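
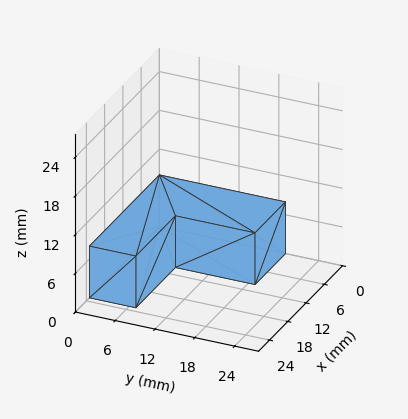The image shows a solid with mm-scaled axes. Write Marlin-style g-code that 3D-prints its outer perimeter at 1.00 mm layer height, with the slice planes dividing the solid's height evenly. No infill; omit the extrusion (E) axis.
Reading the render: the shape is an L-shaped prism: outer 23 × 19 mm, arm thicknesses ≈ 7 mm (horizontal) and 10 mm (vertical), extruded 8 mm in z (dimensions read to the nearest mm from the axis ticks). For the g-code, the solid's height is divided into equal slices at the stated Δz and each level perimeter traced with G1 moves after a G0 lift.

; perimeter-only toolpath
G21 ; units = mm
G90 ; absolute positioning
G28 ; home
; layer 1
G0 Z1.00
G0 X0.00 Y0.00
G1 X23.00 Y0.00
G1 X23.00 Y7.00
G1 X10.00 Y7.00
G1 X10.00 Y19.00
G1 X0.00 Y19.00
G1 X0.00 Y0.00
; layer 2
G0 Z2.00
G0 X0.00 Y0.00
G1 X23.00 Y0.00
G1 X23.00 Y7.00
G1 X10.00 Y7.00
G1 X10.00 Y19.00
G1 X0.00 Y19.00
G1 X0.00 Y0.00
; layer 3
G0 Z3.00
G0 X0.00 Y0.00
G1 X23.00 Y0.00
G1 X23.00 Y7.00
G1 X10.00 Y7.00
G1 X10.00 Y19.00
G1 X0.00 Y19.00
G1 X0.00 Y0.00
; layer 4
G0 Z4.00
G0 X0.00 Y0.00
G1 X23.00 Y0.00
G1 X23.00 Y7.00
G1 X10.00 Y7.00
G1 X10.00 Y19.00
G1 X0.00 Y19.00
G1 X0.00 Y0.00
; layer 5
G0 Z5.00
G0 X0.00 Y0.00
G1 X23.00 Y0.00
G1 X23.00 Y7.00
G1 X10.00 Y7.00
G1 X10.00 Y19.00
G1 X0.00 Y19.00
G1 X0.00 Y0.00
; layer 6
G0 Z6.00
G0 X0.00 Y0.00
G1 X23.00 Y0.00
G1 X23.00 Y7.00
G1 X10.00 Y7.00
G1 X10.00 Y19.00
G1 X0.00 Y19.00
G1 X0.00 Y0.00
; layer 7
G0 Z7.00
G0 X0.00 Y0.00
G1 X23.00 Y0.00
G1 X23.00 Y7.00
G1 X10.00 Y7.00
G1 X10.00 Y19.00
G1 X0.00 Y19.00
G1 X0.00 Y0.00
; layer 8
G0 Z8.00
G0 X0.00 Y0.00
G1 X23.00 Y0.00
G1 X23.00 Y7.00
G1 X10.00 Y7.00
G1 X10.00 Y19.00
G1 X0.00 Y19.00
G1 X0.00 Y0.00
M2 ; end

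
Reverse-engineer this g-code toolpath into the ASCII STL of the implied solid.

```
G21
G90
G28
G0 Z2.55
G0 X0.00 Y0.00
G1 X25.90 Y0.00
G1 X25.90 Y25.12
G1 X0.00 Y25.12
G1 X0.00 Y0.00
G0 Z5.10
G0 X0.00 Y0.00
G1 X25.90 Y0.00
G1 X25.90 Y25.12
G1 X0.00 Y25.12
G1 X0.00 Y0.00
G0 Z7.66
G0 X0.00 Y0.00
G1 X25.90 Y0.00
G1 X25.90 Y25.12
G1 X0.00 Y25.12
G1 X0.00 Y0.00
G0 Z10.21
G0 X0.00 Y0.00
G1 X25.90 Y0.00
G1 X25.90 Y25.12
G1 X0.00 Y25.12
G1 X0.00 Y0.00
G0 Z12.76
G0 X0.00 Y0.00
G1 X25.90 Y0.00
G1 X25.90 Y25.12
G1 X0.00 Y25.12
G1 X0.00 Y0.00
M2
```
solid part
  facet normal 0.0000 0.0000 -1.0000
    outer loop
      vertex 25.90 25.12 0.00
      vertex 25.90 0.00 0.00
      vertex 0.00 0.00 0.00
    endloop
  endfacet
  facet normal 0.0000 0.0000 -1.0000
    outer loop
      vertex 0.00 25.12 0.00
      vertex 25.90 25.12 0.00
      vertex 0.00 0.00 0.00
    endloop
  endfacet
  facet normal 0.0000 0.0000 1.0000
    outer loop
      vertex 0.00 0.00 12.76
      vertex 25.90 0.00 12.76
      vertex 25.90 25.12 12.76
    endloop
  endfacet
  facet normal 0.0000 0.0000 1.0000
    outer loop
      vertex 0.00 0.00 12.76
      vertex 25.90 25.12 12.76
      vertex 0.00 25.12 12.76
    endloop
  endfacet
  facet normal 0.0000 -1.0000 0.0000
    outer loop
      vertex 0.00 0.00 0.00
      vertex 25.90 0.00 0.00
      vertex 25.90 0.00 12.76
    endloop
  endfacet
  facet normal 0.0000 -1.0000 0.0000
    outer loop
      vertex 0.00 0.00 0.00
      vertex 25.90 0.00 12.76
      vertex 0.00 0.00 12.76
    endloop
  endfacet
  facet normal 0.0000 1.0000 0.0000
    outer loop
      vertex 25.90 25.12 12.76
      vertex 25.90 25.12 0.00
      vertex 0.00 25.12 0.00
    endloop
  endfacet
  facet normal 0.0000 1.0000 0.0000
    outer loop
      vertex 0.00 25.12 12.76
      vertex 25.90 25.12 12.76
      vertex 0.00 25.12 0.00
    endloop
  endfacet
  facet normal -1.0000 0.0000 0.0000
    outer loop
      vertex 0.00 25.12 12.76
      vertex 0.00 25.12 0.00
      vertex 0.00 0.00 0.00
    endloop
  endfacet
  facet normal -1.0000 0.0000 0.0000
    outer loop
      vertex 0.00 0.00 12.76
      vertex 0.00 25.12 12.76
      vertex 0.00 0.00 0.00
    endloop
  endfacet
  facet normal 1.0000 0.0000 0.0000
    outer loop
      vertex 25.90 0.00 0.00
      vertex 25.90 25.12 0.00
      vertex 25.90 25.12 12.76
    endloop
  endfacet
  facet normal 1.0000 0.0000 0.0000
    outer loop
      vertex 25.90 0.00 0.00
      vertex 25.90 25.12 12.76
      vertex 25.90 0.00 12.76
    endloop
  endfacet
endsolid part

The G0 Z moves step by Δz≈2.55 mm. Every layer's G1 loop is the same polygon, so the solid is a straight extrusion of it from z=0 to z≈12.8. Closing with flat bottom and top caps and triangulating gives 12 facets — a rectangular box, roughly 25.9 × 25.1 mm footprint and 12.8 mm tall.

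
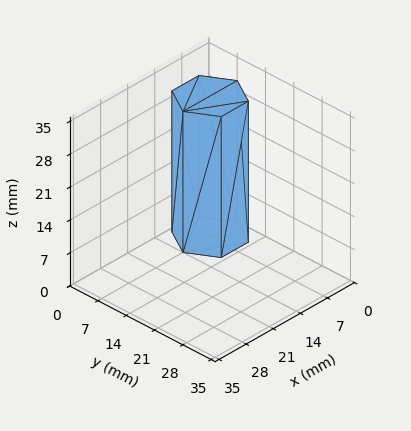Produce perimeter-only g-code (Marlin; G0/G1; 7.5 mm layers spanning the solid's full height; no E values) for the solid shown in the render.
Reading the render: the shape is a regular 6-sided prism (a cylinder approximated with 6 flat sides), circumscribed radius ≈ 7 mm, height ≈ 30 mm (dimensions read to the nearest mm from the axis ticks). For the g-code, the solid's height is divided into equal slices at the stated Δz and each level perimeter traced with G1 moves after a G0 lift.

; perimeter-only toolpath
G21 ; units = mm
G90 ; absolute positioning
G28 ; home
; layer 1
G0 Z7.5
G0 X14.0 Y7.0
G1 X10.5 Y13.1
G1 X3.5 Y13.1
G1 X0.0 Y7.0
G1 X3.5 Y0.9
G1 X10.5 Y0.9
G1 X14.0 Y7.0
; layer 2
G0 Z15.0
G0 X14.0 Y7.0
G1 X10.5 Y13.1
G1 X3.5 Y13.1
G1 X0.0 Y7.0
G1 X3.5 Y0.9
G1 X10.5 Y0.9
G1 X14.0 Y7.0
; layer 3
G0 Z22.5
G0 X14.0 Y7.0
G1 X10.5 Y13.1
G1 X3.5 Y13.1
G1 X0.0 Y7.0
G1 X3.5 Y0.9
G1 X10.5 Y0.9
G1 X14.0 Y7.0
; layer 4
G0 Z30.0
G0 X14.0 Y7.0
G1 X10.5 Y13.1
G1 X3.5 Y13.1
G1 X0.0 Y7.0
G1 X3.5 Y0.9
G1 X10.5 Y0.9
G1 X14.0 Y7.0
M2 ; end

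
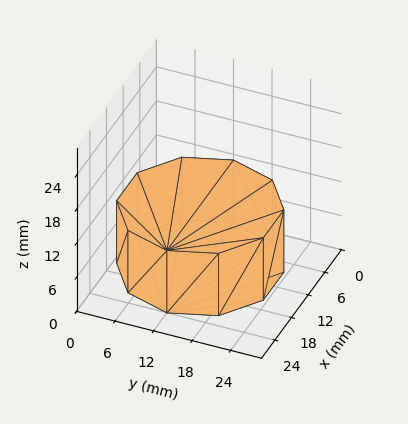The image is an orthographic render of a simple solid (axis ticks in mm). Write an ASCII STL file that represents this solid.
Reading the render: the shape is a regular 10-sided prism (a cylinder approximated with 10 flat sides), circumscribed radius ≈ 12 mm, height ≈ 11 mm (dimensions read to the nearest mm from the axis ticks). For the STL, each face is triangulated and given an outward normal.

solid part
  facet normal 0.0000 0.0000 -1.0000
    outer loop
      vertex 15.708 23.413 0.000
      vertex 21.708 19.053 0.000
      vertex 24.000 12.000 0.000
    endloop
  endfacet
  facet normal 0.0000 0.0000 -1.0000
    outer loop
      vertex 8.292 23.413 0.000
      vertex 15.708 23.413 0.000
      vertex 24.000 12.000 0.000
    endloop
  endfacet
  facet normal 0.0000 0.0000 -1.0000
    outer loop
      vertex 2.292 19.053 0.000
      vertex 8.292 23.413 0.000
      vertex 24.000 12.000 0.000
    endloop
  endfacet
  facet normal 0.0000 0.0000 -1.0000
    outer loop
      vertex 0.000 12.000 0.000
      vertex 2.292 19.053 0.000
      vertex 24.000 12.000 0.000
    endloop
  endfacet
  facet normal 0.0000 0.0000 -1.0000
    outer loop
      vertex 2.292 4.947 0.000
      vertex 0.000 12.000 0.000
      vertex 24.000 12.000 0.000
    endloop
  endfacet
  facet normal 0.0000 0.0000 -1.0000
    outer loop
      vertex 8.292 0.587 0.000
      vertex 2.292 4.947 0.000
      vertex 24.000 12.000 0.000
    endloop
  endfacet
  facet normal 0.0000 0.0000 -1.0000
    outer loop
      vertex 15.708 0.587 0.000
      vertex 8.292 0.587 0.000
      vertex 24.000 12.000 0.000
    endloop
  endfacet
  facet normal 0.0000 0.0000 -1.0000
    outer loop
      vertex 21.708 4.947 0.000
      vertex 15.708 0.587 0.000
      vertex 24.000 12.000 0.000
    endloop
  endfacet
  facet normal 0.0000 0.0000 1.0000
    outer loop
      vertex 24.000 12.000 11.000
      vertex 21.708 19.053 11.000
      vertex 15.708 23.413 11.000
    endloop
  endfacet
  facet normal 0.0000 0.0000 1.0000
    outer loop
      vertex 24.000 12.000 11.000
      vertex 15.708 23.413 11.000
      vertex 8.292 23.413 11.000
    endloop
  endfacet
  facet normal 0.0000 0.0000 1.0000
    outer loop
      vertex 24.000 12.000 11.000
      vertex 8.292 23.413 11.000
      vertex 2.292 19.053 11.000
    endloop
  endfacet
  facet normal 0.0000 0.0000 1.0000
    outer loop
      vertex 24.000 12.000 11.000
      vertex 2.292 19.053 11.000
      vertex 0.000 12.000 11.000
    endloop
  endfacet
  facet normal 0.0000 0.0000 1.0000
    outer loop
      vertex 24.000 12.000 11.000
      vertex 0.000 12.000 11.000
      vertex 2.292 4.947 11.000
    endloop
  endfacet
  facet normal 0.0000 0.0000 1.0000
    outer loop
      vertex 24.000 12.000 11.000
      vertex 2.292 4.947 11.000
      vertex 8.292 0.587 11.000
    endloop
  endfacet
  facet normal 0.0000 0.0000 1.0000
    outer loop
      vertex 24.000 12.000 11.000
      vertex 8.292 0.587 11.000
      vertex 15.708 0.587 11.000
    endloop
  endfacet
  facet normal 0.0000 0.0000 1.0000
    outer loop
      vertex 24.000 12.000 11.000
      vertex 15.708 0.587 11.000
      vertex 21.708 4.947 11.000
    endloop
  endfacet
  facet normal 0.9510 0.3091 0.0000
    outer loop
      vertex 24.000 12.000 0.000
      vertex 21.708 19.053 0.000
      vertex 21.708 19.053 11.000
    endloop
  endfacet
  facet normal 0.9510 0.3091 0.0000
    outer loop
      vertex 24.000 12.000 0.000
      vertex 21.708 19.053 11.000
      vertex 24.000 12.000 11.000
    endloop
  endfacet
  facet normal 0.5879 0.8090 0.0000
    outer loop
      vertex 21.708 19.053 0.000
      vertex 15.708 23.413 0.000
      vertex 15.708 23.413 11.000
    endloop
  endfacet
  facet normal 0.5879 0.8090 0.0000
    outer loop
      vertex 21.708 19.053 0.000
      vertex 15.708 23.413 11.000
      vertex 21.708 19.053 11.000
    endloop
  endfacet
  facet normal 0.0000 1.0000 0.0000
    outer loop
      vertex 15.708 23.413 0.000
      vertex 8.292 23.413 0.000
      vertex 8.292 23.413 11.000
    endloop
  endfacet
  facet normal 0.0000 1.0000 0.0000
    outer loop
      vertex 15.708 23.413 0.000
      vertex 8.292 23.413 11.000
      vertex 15.708 23.413 11.000
    endloop
  endfacet
  facet normal -0.5879 0.8090 0.0000
    outer loop
      vertex 8.292 23.413 0.000
      vertex 2.292 19.053 0.000
      vertex 2.292 19.053 11.000
    endloop
  endfacet
  facet normal -0.5879 0.8090 0.0000
    outer loop
      vertex 8.292 23.413 0.000
      vertex 2.292 19.053 11.000
      vertex 8.292 23.413 11.000
    endloop
  endfacet
  facet normal -0.9510 0.3091 0.0000
    outer loop
      vertex 2.292 19.053 0.000
      vertex 0.000 12.000 0.000
      vertex 0.000 12.000 11.000
    endloop
  endfacet
  facet normal -0.9510 0.3091 0.0000
    outer loop
      vertex 2.292 19.053 0.000
      vertex 0.000 12.000 11.000
      vertex 2.292 19.053 11.000
    endloop
  endfacet
  facet normal -0.9510 -0.3091 0.0000
    outer loop
      vertex 0.000 12.000 0.000
      vertex 2.292 4.947 0.000
      vertex 2.292 4.947 11.000
    endloop
  endfacet
  facet normal -0.9510 -0.3091 0.0000
    outer loop
      vertex 0.000 12.000 0.000
      vertex 2.292 4.947 11.000
      vertex 0.000 12.000 11.000
    endloop
  endfacet
  facet normal -0.5879 -0.8090 0.0000
    outer loop
      vertex 2.292 4.947 0.000
      vertex 8.292 0.587 0.000
      vertex 8.292 0.587 11.000
    endloop
  endfacet
  facet normal -0.5879 -0.8090 0.0000
    outer loop
      vertex 2.292 4.947 0.000
      vertex 8.292 0.587 11.000
      vertex 2.292 4.947 11.000
    endloop
  endfacet
  facet normal 0.0000 -1.0000 0.0000
    outer loop
      vertex 8.292 0.587 0.000
      vertex 15.708 0.587 0.000
      vertex 15.708 0.587 11.000
    endloop
  endfacet
  facet normal 0.0000 -1.0000 0.0000
    outer loop
      vertex 8.292 0.587 0.000
      vertex 15.708 0.587 11.000
      vertex 8.292 0.587 11.000
    endloop
  endfacet
  facet normal 0.5879 -0.8090 0.0000
    outer loop
      vertex 15.708 0.587 0.000
      vertex 21.708 4.947 0.000
      vertex 21.708 4.947 11.000
    endloop
  endfacet
  facet normal 0.5879 -0.8090 0.0000
    outer loop
      vertex 15.708 0.587 0.000
      vertex 21.708 4.947 11.000
      vertex 15.708 0.587 11.000
    endloop
  endfacet
  facet normal 0.9510 -0.3091 0.0000
    outer loop
      vertex 21.708 4.947 0.000
      vertex 24.000 12.000 0.000
      vertex 24.000 12.000 11.000
    endloop
  endfacet
  facet normal 0.9510 -0.3091 0.0000
    outer loop
      vertex 21.708 4.947 0.000
      vertex 24.000 12.000 11.000
      vertex 21.708 4.947 11.000
    endloop
  endfacet
endsolid part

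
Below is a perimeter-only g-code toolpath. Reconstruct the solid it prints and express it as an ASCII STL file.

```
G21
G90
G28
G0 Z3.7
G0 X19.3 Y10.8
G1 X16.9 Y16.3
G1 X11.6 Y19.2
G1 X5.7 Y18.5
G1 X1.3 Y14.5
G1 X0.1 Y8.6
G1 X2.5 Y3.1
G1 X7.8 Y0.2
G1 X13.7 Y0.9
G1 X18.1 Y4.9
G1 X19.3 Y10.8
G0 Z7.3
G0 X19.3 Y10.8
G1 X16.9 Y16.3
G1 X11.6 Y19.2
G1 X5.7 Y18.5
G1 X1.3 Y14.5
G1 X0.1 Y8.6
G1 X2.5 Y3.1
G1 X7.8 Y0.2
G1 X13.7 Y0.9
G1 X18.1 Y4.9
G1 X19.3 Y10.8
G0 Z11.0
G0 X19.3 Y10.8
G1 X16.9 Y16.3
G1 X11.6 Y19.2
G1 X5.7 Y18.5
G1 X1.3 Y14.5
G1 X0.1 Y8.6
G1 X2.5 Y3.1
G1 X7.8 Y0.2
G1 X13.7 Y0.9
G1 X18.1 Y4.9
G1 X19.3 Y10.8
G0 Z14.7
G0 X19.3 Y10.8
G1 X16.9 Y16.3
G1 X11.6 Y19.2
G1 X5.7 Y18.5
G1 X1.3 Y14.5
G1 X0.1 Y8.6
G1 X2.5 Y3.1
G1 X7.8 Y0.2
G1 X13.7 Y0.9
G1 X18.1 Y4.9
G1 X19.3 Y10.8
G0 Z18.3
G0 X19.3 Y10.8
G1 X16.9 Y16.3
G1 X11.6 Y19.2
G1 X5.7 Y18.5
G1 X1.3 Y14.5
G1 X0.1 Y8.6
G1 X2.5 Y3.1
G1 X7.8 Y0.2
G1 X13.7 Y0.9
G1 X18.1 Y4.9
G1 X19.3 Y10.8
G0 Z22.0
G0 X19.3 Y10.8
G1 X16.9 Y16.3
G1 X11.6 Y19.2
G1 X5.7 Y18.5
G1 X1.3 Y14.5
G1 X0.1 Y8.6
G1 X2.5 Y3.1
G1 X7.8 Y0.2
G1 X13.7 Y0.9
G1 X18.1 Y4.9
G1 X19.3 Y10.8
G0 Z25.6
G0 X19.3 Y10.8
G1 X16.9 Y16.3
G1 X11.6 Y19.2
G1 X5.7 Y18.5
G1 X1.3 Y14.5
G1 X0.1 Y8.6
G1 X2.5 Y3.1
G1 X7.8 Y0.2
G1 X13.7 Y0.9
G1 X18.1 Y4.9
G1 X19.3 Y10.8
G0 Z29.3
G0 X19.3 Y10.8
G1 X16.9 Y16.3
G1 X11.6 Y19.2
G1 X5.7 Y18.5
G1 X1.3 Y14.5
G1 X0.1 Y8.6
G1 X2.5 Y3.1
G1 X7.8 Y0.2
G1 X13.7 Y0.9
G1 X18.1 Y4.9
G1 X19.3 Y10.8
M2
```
solid part
  facet normal 0.0000 0.0000 -1.0000
    outer loop
      vertex 11.6 19.2 0.0
      vertex 16.9 16.3 0.0
      vertex 19.3 10.8 0.0
    endloop
  endfacet
  facet normal 0.0000 0.0000 -1.0000
    outer loop
      vertex 5.7 18.5 0.0
      vertex 11.6 19.2 0.0
      vertex 19.3 10.8 0.0
    endloop
  endfacet
  facet normal 0.0000 0.0000 -1.0000
    outer loop
      vertex 1.3 14.5 0.0
      vertex 5.7 18.5 0.0
      vertex 19.3 10.8 0.0
    endloop
  endfacet
  facet normal 0.0000 0.0000 -1.0000
    outer loop
      vertex 0.1 8.6 0.0
      vertex 1.3 14.5 0.0
      vertex 19.3 10.8 0.0
    endloop
  endfacet
  facet normal 0.0000 0.0000 -1.0000
    outer loop
      vertex 2.5 3.1 0.0
      vertex 0.1 8.6 0.0
      vertex 19.3 10.8 0.0
    endloop
  endfacet
  facet normal 0.0000 0.0000 -1.0000
    outer loop
      vertex 7.8 0.2 0.0
      vertex 2.5 3.1 0.0
      vertex 19.3 10.8 0.0
    endloop
  endfacet
  facet normal 0.0000 0.0000 -1.0000
    outer loop
      vertex 13.7 0.9 0.0
      vertex 7.8 0.2 0.0
      vertex 19.3 10.8 0.0
    endloop
  endfacet
  facet normal 0.0000 0.0000 -1.0000
    outer loop
      vertex 18.1 4.9 0.0
      vertex 13.7 0.9 0.0
      vertex 19.3 10.8 0.0
    endloop
  endfacet
  facet normal 0.0000 0.0000 1.0000
    outer loop
      vertex 19.3 10.8 29.3
      vertex 16.9 16.3 29.3
      vertex 11.6 19.2 29.3
    endloop
  endfacet
  facet normal 0.0000 0.0000 1.0000
    outer loop
      vertex 19.3 10.8 29.3
      vertex 11.6 19.2 29.3
      vertex 5.7 18.5 29.3
    endloop
  endfacet
  facet normal 0.0000 0.0000 1.0000
    outer loop
      vertex 19.3 10.8 29.3
      vertex 5.7 18.5 29.3
      vertex 1.3 14.5 29.3
    endloop
  endfacet
  facet normal 0.0000 0.0000 1.0000
    outer loop
      vertex 19.3 10.8 29.3
      vertex 1.3 14.5 29.3
      vertex 0.1 8.6 29.3
    endloop
  endfacet
  facet normal 0.0000 0.0000 1.0000
    outer loop
      vertex 19.3 10.8 29.3
      vertex 0.1 8.6 29.3
      vertex 2.5 3.1 29.3
    endloop
  endfacet
  facet normal 0.0000 0.0000 1.0000
    outer loop
      vertex 19.3 10.8 29.3
      vertex 2.5 3.1 29.3
      vertex 7.8 0.2 29.3
    endloop
  endfacet
  facet normal 0.0000 0.0000 1.0000
    outer loop
      vertex 19.3 10.8 29.3
      vertex 7.8 0.2 29.3
      vertex 13.7 0.9 29.3
    endloop
  endfacet
  facet normal 0.0000 0.0000 1.0000
    outer loop
      vertex 19.3 10.8 29.3
      vertex 13.7 0.9 29.3
      vertex 18.1 4.9 29.3
    endloop
  endfacet
  facet normal 0.9165 0.3999 0.0000
    outer loop
      vertex 19.3 10.8 0.0
      vertex 16.9 16.3 0.0
      vertex 16.9 16.3 29.3
    endloop
  endfacet
  facet normal 0.9165 0.3999 0.0000
    outer loop
      vertex 19.3 10.8 0.0
      vertex 16.9 16.3 29.3
      vertex 19.3 10.8 29.3
    endloop
  endfacet
  facet normal 0.4800 0.8773 0.0000
    outer loop
      vertex 16.9 16.3 0.0
      vertex 11.6 19.2 0.0
      vertex 11.6 19.2 29.3
    endloop
  endfacet
  facet normal 0.4800 0.8773 0.0000
    outer loop
      vertex 16.9 16.3 0.0
      vertex 11.6 19.2 29.3
      vertex 16.9 16.3 29.3
    endloop
  endfacet
  facet normal -0.1178 0.9930 0.0000
    outer loop
      vertex 11.6 19.2 0.0
      vertex 5.7 18.5 0.0
      vertex 5.7 18.5 29.3
    endloop
  endfacet
  facet normal -0.1178 0.9930 0.0000
    outer loop
      vertex 11.6 19.2 0.0
      vertex 5.7 18.5 29.3
      vertex 11.6 19.2 29.3
    endloop
  endfacet
  facet normal -0.6727 0.7399 0.0000
    outer loop
      vertex 5.7 18.5 0.0
      vertex 1.3 14.5 0.0
      vertex 1.3 14.5 29.3
    endloop
  endfacet
  facet normal -0.6727 0.7399 0.0000
    outer loop
      vertex 5.7 18.5 0.0
      vertex 1.3 14.5 29.3
      vertex 5.7 18.5 29.3
    endloop
  endfacet
  facet normal -0.9799 0.1993 0.0000
    outer loop
      vertex 1.3 14.5 0.0
      vertex 0.1 8.6 0.0
      vertex 0.1 8.6 29.3
    endloop
  endfacet
  facet normal -0.9799 0.1993 0.0000
    outer loop
      vertex 1.3 14.5 0.0
      vertex 0.1 8.6 29.3
      vertex 1.3 14.5 29.3
    endloop
  endfacet
  facet normal -0.9165 -0.3999 0.0000
    outer loop
      vertex 0.1 8.6 0.0
      vertex 2.5 3.1 0.0
      vertex 2.5 3.1 29.3
    endloop
  endfacet
  facet normal -0.9165 -0.3999 0.0000
    outer loop
      vertex 0.1 8.6 0.0
      vertex 2.5 3.1 29.3
      vertex 0.1 8.6 29.3
    endloop
  endfacet
  facet normal -0.4800 -0.8773 0.0000
    outer loop
      vertex 2.5 3.1 0.0
      vertex 7.8 0.2 0.0
      vertex 7.8 0.2 29.3
    endloop
  endfacet
  facet normal -0.4800 -0.8773 0.0000
    outer loop
      vertex 2.5 3.1 0.0
      vertex 7.8 0.2 29.3
      vertex 2.5 3.1 29.3
    endloop
  endfacet
  facet normal 0.1178 -0.9930 0.0000
    outer loop
      vertex 7.8 0.2 0.0
      vertex 13.7 0.9 0.0
      vertex 13.7 0.9 29.3
    endloop
  endfacet
  facet normal 0.1178 -0.9930 0.0000
    outer loop
      vertex 7.8 0.2 0.0
      vertex 13.7 0.9 29.3
      vertex 7.8 0.2 29.3
    endloop
  endfacet
  facet normal 0.6727 -0.7399 0.0000
    outer loop
      vertex 13.7 0.9 0.0
      vertex 18.1 4.9 0.0
      vertex 18.1 4.9 29.3
    endloop
  endfacet
  facet normal 0.6727 -0.7399 0.0000
    outer loop
      vertex 13.7 0.9 0.0
      vertex 18.1 4.9 29.3
      vertex 13.7 0.9 29.3
    endloop
  endfacet
  facet normal 0.9799 -0.1993 0.0000
    outer loop
      vertex 18.1 4.9 0.0
      vertex 19.3 10.8 0.0
      vertex 19.3 10.8 29.3
    endloop
  endfacet
  facet normal 0.9799 -0.1993 0.0000
    outer loop
      vertex 18.1 4.9 0.0
      vertex 19.3 10.8 29.3
      vertex 18.1 4.9 29.3
    endloop
  endfacet
endsolid part

The G0 Z moves step by Δz≈3.7 mm. Every layer's G1 loop is the same polygon, so the solid is a straight extrusion of it from z=0 to z≈29.3. Closing with flat bottom and top caps and triangulating gives 36 facets — a regular 10-sided prism (a cylinder approximated with 10 flat sides), circumscribed radius ≈ 9.7 mm, height ≈ 29.3 mm.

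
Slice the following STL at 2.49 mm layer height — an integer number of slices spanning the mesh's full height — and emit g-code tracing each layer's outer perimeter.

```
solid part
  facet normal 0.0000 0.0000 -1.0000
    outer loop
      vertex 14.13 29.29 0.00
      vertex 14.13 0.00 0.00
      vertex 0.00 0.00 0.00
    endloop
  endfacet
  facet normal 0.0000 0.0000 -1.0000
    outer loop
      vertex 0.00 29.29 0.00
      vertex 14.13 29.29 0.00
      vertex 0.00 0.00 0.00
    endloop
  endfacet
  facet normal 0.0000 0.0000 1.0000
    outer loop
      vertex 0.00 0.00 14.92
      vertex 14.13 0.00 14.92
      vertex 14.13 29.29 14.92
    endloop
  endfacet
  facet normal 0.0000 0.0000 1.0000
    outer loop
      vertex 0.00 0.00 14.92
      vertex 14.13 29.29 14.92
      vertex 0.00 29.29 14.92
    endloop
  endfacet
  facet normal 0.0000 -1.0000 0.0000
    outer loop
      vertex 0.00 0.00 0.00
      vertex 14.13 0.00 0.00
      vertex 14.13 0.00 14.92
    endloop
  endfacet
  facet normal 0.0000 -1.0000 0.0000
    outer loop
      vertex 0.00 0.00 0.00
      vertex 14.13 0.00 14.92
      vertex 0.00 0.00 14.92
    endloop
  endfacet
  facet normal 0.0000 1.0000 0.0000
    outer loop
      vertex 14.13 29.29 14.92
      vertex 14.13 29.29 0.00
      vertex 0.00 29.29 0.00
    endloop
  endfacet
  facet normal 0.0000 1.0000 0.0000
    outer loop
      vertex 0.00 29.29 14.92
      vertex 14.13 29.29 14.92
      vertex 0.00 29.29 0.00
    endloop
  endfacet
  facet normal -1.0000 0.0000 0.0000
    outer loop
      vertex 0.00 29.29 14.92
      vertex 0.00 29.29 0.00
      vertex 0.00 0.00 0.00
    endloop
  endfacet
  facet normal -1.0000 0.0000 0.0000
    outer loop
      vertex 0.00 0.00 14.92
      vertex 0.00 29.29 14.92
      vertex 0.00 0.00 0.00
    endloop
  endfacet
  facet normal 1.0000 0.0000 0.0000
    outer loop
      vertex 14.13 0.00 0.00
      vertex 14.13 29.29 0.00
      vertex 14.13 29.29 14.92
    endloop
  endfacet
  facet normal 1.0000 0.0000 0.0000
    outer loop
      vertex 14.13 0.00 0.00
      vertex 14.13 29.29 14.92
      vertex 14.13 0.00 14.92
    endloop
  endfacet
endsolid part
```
; perimeter-only toolpath
G21 ; units = mm
G90 ; absolute positioning
G28 ; home
; layer 1
G0 Z2.49
G0 X0.00 Y0.00
G1 X14.13 Y0.00
G1 X14.13 Y29.29
G1 X0.00 Y29.29
G1 X0.00 Y0.00
; layer 2
G0 Z4.97
G0 X0.00 Y0.00
G1 X14.13 Y0.00
G1 X14.13 Y29.29
G1 X0.00 Y29.29
G1 X0.00 Y0.00
; layer 3
G0 Z7.46
G0 X0.00 Y0.00
G1 X14.13 Y0.00
G1 X14.13 Y29.29
G1 X0.00 Y29.29
G1 X0.00 Y0.00
; layer 4
G0 Z9.95
G0 X0.00 Y0.00
G1 X14.13 Y0.00
G1 X14.13 Y29.29
G1 X0.00 Y29.29
G1 X0.00 Y0.00
; layer 5
G0 Z12.43
G0 X0.00 Y0.00
G1 X14.13 Y0.00
G1 X14.13 Y29.29
G1 X0.00 Y29.29
G1 X0.00 Y0.00
; layer 6
G0 Z14.92
G0 X0.00 Y0.00
G1 X14.13 Y0.00
G1 X14.13 Y29.29
G1 X0.00 Y29.29
G1 X0.00 Y0.00
M2 ; end

The solid is a rectangular box, roughly 14.1 × 29.3 mm footprint and 14.9 mm tall. Slicing at Δz = 2.49 mm — 6 equal slices spanning the solid's height, so layer i sits at z = i·h/6 — gives 6 non-empty perimeters. Each is a 4-segment closed polygon; G0 lifts to the layer z and rapids to the start vertex, then G1 traces the edges.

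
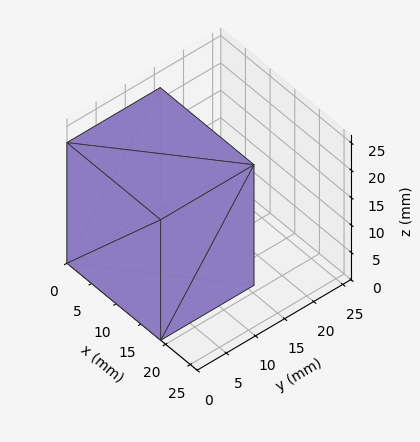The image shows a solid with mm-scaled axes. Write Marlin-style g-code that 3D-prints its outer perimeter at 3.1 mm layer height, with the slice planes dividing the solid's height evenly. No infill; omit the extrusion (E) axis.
Reading the render: the shape is a rectangular box, roughly 19 × 16 mm footprint and 22 mm tall (dimensions read to the nearest mm from the axis ticks). For the g-code, the solid's height is divided into equal slices at the stated Δz and each level perimeter traced with G1 moves after a G0 lift.

; perimeter-only toolpath
G21 ; units = mm
G90 ; absolute positioning
G28 ; home
; layer 1
G0 Z3.1
G0 X0.0 Y0.0
G1 X19.0 Y0.0
G1 X19.0 Y16.0
G1 X0.0 Y16.0
G1 X0.0 Y0.0
; layer 2
G0 Z6.3
G0 X0.0 Y0.0
G1 X19.0 Y0.0
G1 X19.0 Y16.0
G1 X0.0 Y16.0
G1 X0.0 Y0.0
; layer 3
G0 Z9.4
G0 X0.0 Y0.0
G1 X19.0 Y0.0
G1 X19.0 Y16.0
G1 X0.0 Y16.0
G1 X0.0 Y0.0
; layer 4
G0 Z12.6
G0 X0.0 Y0.0
G1 X19.0 Y0.0
G1 X19.0 Y16.0
G1 X0.0 Y16.0
G1 X0.0 Y0.0
; layer 5
G0 Z15.7
G0 X0.0 Y0.0
G1 X19.0 Y0.0
G1 X19.0 Y16.0
G1 X0.0 Y16.0
G1 X0.0 Y0.0
; layer 6
G0 Z18.9
G0 X0.0 Y0.0
G1 X19.0 Y0.0
G1 X19.0 Y16.0
G1 X0.0 Y16.0
G1 X0.0 Y0.0
; layer 7
G0 Z22.0
G0 X0.0 Y0.0
G1 X19.0 Y0.0
G1 X19.0 Y16.0
G1 X0.0 Y16.0
G1 X0.0 Y0.0
M2 ; end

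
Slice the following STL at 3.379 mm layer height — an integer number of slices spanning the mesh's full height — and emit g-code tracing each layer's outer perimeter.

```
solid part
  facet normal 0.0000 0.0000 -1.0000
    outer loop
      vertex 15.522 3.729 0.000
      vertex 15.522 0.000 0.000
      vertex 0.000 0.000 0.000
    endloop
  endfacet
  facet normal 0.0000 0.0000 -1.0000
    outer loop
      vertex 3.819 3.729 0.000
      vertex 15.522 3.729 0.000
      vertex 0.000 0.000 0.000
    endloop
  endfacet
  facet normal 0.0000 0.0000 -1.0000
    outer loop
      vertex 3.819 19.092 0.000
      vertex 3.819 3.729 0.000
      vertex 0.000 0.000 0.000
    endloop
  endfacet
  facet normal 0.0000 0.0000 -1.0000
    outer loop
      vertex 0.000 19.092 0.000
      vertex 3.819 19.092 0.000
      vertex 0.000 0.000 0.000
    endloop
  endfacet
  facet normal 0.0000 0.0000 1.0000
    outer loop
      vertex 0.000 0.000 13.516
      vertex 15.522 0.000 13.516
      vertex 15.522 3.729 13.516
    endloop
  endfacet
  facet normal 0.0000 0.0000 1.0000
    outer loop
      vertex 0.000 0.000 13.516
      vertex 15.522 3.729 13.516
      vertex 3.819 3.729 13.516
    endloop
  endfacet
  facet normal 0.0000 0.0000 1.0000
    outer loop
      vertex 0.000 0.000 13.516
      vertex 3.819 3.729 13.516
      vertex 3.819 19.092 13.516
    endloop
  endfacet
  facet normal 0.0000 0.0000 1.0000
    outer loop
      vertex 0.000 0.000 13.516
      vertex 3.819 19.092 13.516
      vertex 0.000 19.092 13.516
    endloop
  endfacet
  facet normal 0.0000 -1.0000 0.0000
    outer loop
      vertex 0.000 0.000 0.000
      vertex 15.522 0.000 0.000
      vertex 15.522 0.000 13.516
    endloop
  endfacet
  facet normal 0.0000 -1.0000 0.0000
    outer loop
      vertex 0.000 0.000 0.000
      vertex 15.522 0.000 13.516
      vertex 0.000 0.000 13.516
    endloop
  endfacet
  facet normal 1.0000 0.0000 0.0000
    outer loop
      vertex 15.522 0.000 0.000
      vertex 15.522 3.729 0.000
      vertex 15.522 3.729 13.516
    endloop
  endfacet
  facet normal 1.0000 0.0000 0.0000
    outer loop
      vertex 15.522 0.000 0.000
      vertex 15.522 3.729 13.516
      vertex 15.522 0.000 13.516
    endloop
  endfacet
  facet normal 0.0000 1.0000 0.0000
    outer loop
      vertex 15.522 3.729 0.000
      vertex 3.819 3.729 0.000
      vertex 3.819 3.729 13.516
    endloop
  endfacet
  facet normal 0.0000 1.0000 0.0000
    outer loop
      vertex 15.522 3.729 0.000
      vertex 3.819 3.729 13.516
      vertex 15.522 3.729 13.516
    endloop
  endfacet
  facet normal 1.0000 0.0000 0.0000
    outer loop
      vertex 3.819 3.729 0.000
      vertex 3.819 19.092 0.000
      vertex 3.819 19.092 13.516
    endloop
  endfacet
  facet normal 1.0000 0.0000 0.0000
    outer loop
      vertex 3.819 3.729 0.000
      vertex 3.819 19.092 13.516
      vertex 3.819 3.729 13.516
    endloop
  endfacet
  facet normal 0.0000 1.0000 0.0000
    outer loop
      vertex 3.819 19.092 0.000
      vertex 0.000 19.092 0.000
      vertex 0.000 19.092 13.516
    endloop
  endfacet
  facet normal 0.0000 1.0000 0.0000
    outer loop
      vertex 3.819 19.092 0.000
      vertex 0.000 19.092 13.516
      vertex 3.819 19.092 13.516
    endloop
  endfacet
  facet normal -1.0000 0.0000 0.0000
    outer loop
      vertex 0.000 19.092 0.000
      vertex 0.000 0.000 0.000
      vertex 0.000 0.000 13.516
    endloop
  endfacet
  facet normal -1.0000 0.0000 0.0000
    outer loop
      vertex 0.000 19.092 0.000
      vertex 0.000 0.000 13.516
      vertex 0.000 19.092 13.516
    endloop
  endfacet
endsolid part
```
; perimeter-only toolpath
G21 ; units = mm
G90 ; absolute positioning
G28 ; home
; layer 1
G0 Z3.379
G0 X0.000 Y0.000
G1 X15.522 Y0.000
G1 X15.522 Y3.729
G1 X3.819 Y3.729
G1 X3.819 Y19.092
G1 X0.000 Y19.092
G1 X0.000 Y0.000
; layer 2
G0 Z6.758
G0 X0.000 Y0.000
G1 X15.522 Y0.000
G1 X15.522 Y3.729
G1 X3.819 Y3.729
G1 X3.819 Y19.092
G1 X0.000 Y19.092
G1 X0.000 Y0.000
; layer 3
G0 Z10.137
G0 X0.000 Y0.000
G1 X15.522 Y0.000
G1 X15.522 Y3.729
G1 X3.819 Y3.729
G1 X3.819 Y19.092
G1 X0.000 Y19.092
G1 X0.000 Y0.000
; layer 4
G0 Z13.516
G0 X0.000 Y0.000
G1 X15.522 Y0.000
G1 X15.522 Y3.729
G1 X3.819 Y3.729
G1 X3.819 Y19.092
G1 X0.000 Y19.092
G1 X0.000 Y0.000
M2 ; end

The solid is an L-shaped prism: outer 15.5 × 19.1 mm, arm thicknesses ≈ 3.73 mm (horizontal) and 3.82 mm (vertical), extruded 13.5 mm in z. Slicing at Δz = 3.379 mm — 4 equal slices spanning the solid's height, so layer i sits at z = i·h/4 — gives 4 non-empty perimeters. Each is a 6-segment closed polygon; G0 lifts to the layer z and rapids to the start vertex, then G1 traces the edges.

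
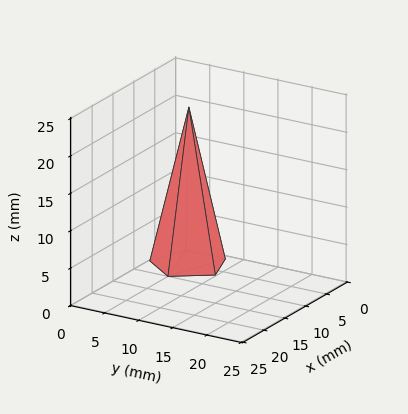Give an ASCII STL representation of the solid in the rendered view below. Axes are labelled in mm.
Reading the render: the shape is a regular 5-sided pyramid, base circumscribed radius ≈ 5 mm, apex at z ≈ 21 mm (dimensions read to the nearest mm from the axis ticks). For the STL, each face is triangulated and given an outward normal.

solid part
  facet normal 0.0000 0.0000 -1.0000
    outer loop
      vertex 1.0 7.9 0.0
      vertex 6.5 9.8 0.0
      vertex 10.0 5.0 0.0
    endloop
  endfacet
  facet normal 0.0000 0.0000 -1.0000
    outer loop
      vertex 1.0 2.1 0.0
      vertex 1.0 7.9 0.0
      vertex 10.0 5.0 0.0
    endloop
  endfacet
  facet normal 0.0000 0.0000 -1.0000
    outer loop
      vertex 6.5 0.2 0.0
      vertex 1.0 2.1 0.0
      vertex 10.0 5.0 0.0
    endloop
  endfacet
  facet normal 0.7935 0.5786 0.1889
    outer loop
      vertex 10.0 5.0 0.0
      vertex 6.5 9.8 0.0
      vertex 5.0 5.0 21.0
    endloop
  endfacet
  facet normal -0.3206 0.9281 0.1892
    outer loop
      vertex 6.5 9.8 0.0
      vertex 1.0 7.9 0.0
      vertex 5.0 5.0 21.0
    endloop
  endfacet
  facet normal -0.9823 0.0000 0.1871
    outer loop
      vertex 1.0 7.9 0.0
      vertex 1.0 2.1 0.0
      vertex 5.0 5.0 21.0
    endloop
  endfacet
  facet normal -0.3206 -0.9281 0.1892
    outer loop
      vertex 1.0 2.1 0.0
      vertex 6.5 0.2 0.0
      vertex 5.0 5.0 21.0
    endloop
  endfacet
  facet normal 0.7935 -0.5786 0.1889
    outer loop
      vertex 6.5 0.2 0.0
      vertex 10.0 5.0 0.0
      vertex 5.0 5.0 21.0
    endloop
  endfacet
endsolid part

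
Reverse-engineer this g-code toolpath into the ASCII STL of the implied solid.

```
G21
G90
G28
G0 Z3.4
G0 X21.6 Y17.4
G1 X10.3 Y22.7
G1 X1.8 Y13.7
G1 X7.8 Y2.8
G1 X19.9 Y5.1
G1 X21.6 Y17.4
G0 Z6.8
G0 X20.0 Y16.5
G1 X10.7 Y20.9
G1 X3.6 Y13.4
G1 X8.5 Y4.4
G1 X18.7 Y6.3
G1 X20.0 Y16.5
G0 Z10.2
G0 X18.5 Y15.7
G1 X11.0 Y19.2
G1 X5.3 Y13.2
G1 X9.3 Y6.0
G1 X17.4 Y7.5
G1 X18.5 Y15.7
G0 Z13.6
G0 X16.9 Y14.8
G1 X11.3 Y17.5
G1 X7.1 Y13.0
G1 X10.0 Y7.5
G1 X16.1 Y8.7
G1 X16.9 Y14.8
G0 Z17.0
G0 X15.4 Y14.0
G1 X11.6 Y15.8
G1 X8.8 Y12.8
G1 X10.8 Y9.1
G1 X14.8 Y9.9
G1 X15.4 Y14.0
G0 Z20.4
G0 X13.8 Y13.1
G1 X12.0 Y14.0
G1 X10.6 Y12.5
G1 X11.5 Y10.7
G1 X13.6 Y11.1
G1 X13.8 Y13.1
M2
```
solid part
  facet normal 0.0000 0.0000 -1.0000
    outer loop
      vertex 0.1 13.9 0.0
      vertex 10.0 24.4 0.0
      vertex 23.1 18.2 0.0
    endloop
  endfacet
  facet normal 0.0000 0.0000 -1.0000
    outer loop
      vertex 7.0 1.2 0.0
      vertex 0.1 13.9 0.0
      vertex 23.1 18.2 0.0
    endloop
  endfacet
  facet normal 0.0000 0.0000 -1.0000
    outer loop
      vertex 21.2 3.9 0.0
      vertex 7.0 1.2 0.0
      vertex 23.1 18.2 0.0
    endloop
  endfacet
  facet normal 0.3947 0.8339 0.3858
    outer loop
      vertex 23.1 18.2 0.0
      vertex 10.0 24.4 0.0
      vertex 12.3 12.3 23.8
    endloop
  endfacet
  facet normal -0.6710 0.6327 0.3865
    outer loop
      vertex 10.0 24.4 0.0
      vertex 0.1 13.9 0.0
      vertex 12.3 12.3 23.8
    endloop
  endfacet
  facet normal -0.8106 -0.4404 0.3859
    outer loop
      vertex 0.1 13.9 0.0
      vertex 7.0 1.2 0.0
      vertex 12.3 12.3 23.8
    endloop
  endfacet
  facet normal 0.1724 -0.9069 0.3845
    outer loop
      vertex 7.0 1.2 0.0
      vertex 21.2 3.9 0.0
      vertex 12.3 12.3 23.8
    endloop
  endfacet
  facet normal 0.9149 -0.1216 0.3850
    outer loop
      vertex 21.2 3.9 0.0
      vertex 23.1 18.2 0.0
      vertex 12.3 12.3 23.8
    endloop
  endfacet
endsolid part

The G0 Z moves step by Δz≈3.4 mm. The G1 loops shrink linearly with z, so the solid tapers from its base footprint up to z≈23.8. Closing with a flat bottom cap and the tapered top and triangulating gives 8 facets — a regular 5-sided pyramid, base circumscribed radius ≈ 12.3 mm, apex at z ≈ 23.8 mm.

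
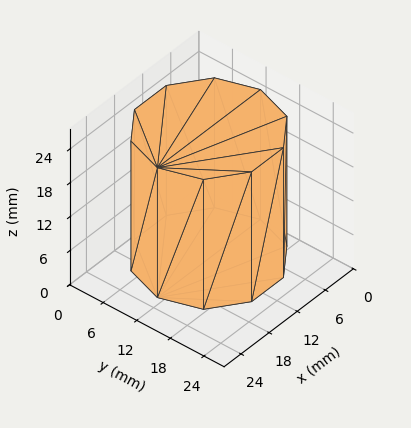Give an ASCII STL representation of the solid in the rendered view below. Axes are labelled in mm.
Reading the render: the shape is a regular 10-sided prism (a cylinder approximated with 10 flat sides), circumscribed radius ≈ 11 mm, height ≈ 23 mm (dimensions read to the nearest mm from the axis ticks). For the STL, each face is triangulated and given an outward normal.

solid part
  facet normal 0.0000 0.0000 -1.0000
    outer loop
      vertex 14.399 21.462 0.000
      vertex 19.899 17.466 0.000
      vertex 22.000 11.000 0.000
    endloop
  endfacet
  facet normal 0.0000 0.0000 -1.0000
    outer loop
      vertex 7.601 21.462 0.000
      vertex 14.399 21.462 0.000
      vertex 22.000 11.000 0.000
    endloop
  endfacet
  facet normal 0.0000 0.0000 -1.0000
    outer loop
      vertex 2.101 17.466 0.000
      vertex 7.601 21.462 0.000
      vertex 22.000 11.000 0.000
    endloop
  endfacet
  facet normal 0.0000 0.0000 -1.0000
    outer loop
      vertex 0.000 11.000 0.000
      vertex 2.101 17.466 0.000
      vertex 22.000 11.000 0.000
    endloop
  endfacet
  facet normal 0.0000 0.0000 -1.0000
    outer loop
      vertex 2.101 4.534 0.000
      vertex 0.000 11.000 0.000
      vertex 22.000 11.000 0.000
    endloop
  endfacet
  facet normal 0.0000 0.0000 -1.0000
    outer loop
      vertex 7.601 0.538 0.000
      vertex 2.101 4.534 0.000
      vertex 22.000 11.000 0.000
    endloop
  endfacet
  facet normal 0.0000 0.0000 -1.0000
    outer loop
      vertex 14.399 0.538 0.000
      vertex 7.601 0.538 0.000
      vertex 22.000 11.000 0.000
    endloop
  endfacet
  facet normal 0.0000 0.0000 -1.0000
    outer loop
      vertex 19.899 4.534 0.000
      vertex 14.399 0.538 0.000
      vertex 22.000 11.000 0.000
    endloop
  endfacet
  facet normal 0.0000 0.0000 1.0000
    outer loop
      vertex 22.000 11.000 23.000
      vertex 19.899 17.466 23.000
      vertex 14.399 21.462 23.000
    endloop
  endfacet
  facet normal 0.0000 0.0000 1.0000
    outer loop
      vertex 22.000 11.000 23.000
      vertex 14.399 21.462 23.000
      vertex 7.601 21.462 23.000
    endloop
  endfacet
  facet normal 0.0000 0.0000 1.0000
    outer loop
      vertex 22.000 11.000 23.000
      vertex 7.601 21.462 23.000
      vertex 2.101 17.466 23.000
    endloop
  endfacet
  facet normal 0.0000 0.0000 1.0000
    outer loop
      vertex 22.000 11.000 23.000
      vertex 2.101 17.466 23.000
      vertex 0.000 11.000 23.000
    endloop
  endfacet
  facet normal 0.0000 0.0000 1.0000
    outer loop
      vertex 22.000 11.000 23.000
      vertex 0.000 11.000 23.000
      vertex 2.101 4.534 23.000
    endloop
  endfacet
  facet normal 0.0000 0.0000 1.0000
    outer loop
      vertex 22.000 11.000 23.000
      vertex 2.101 4.534 23.000
      vertex 7.601 0.538 23.000
    endloop
  endfacet
  facet normal 0.0000 0.0000 1.0000
    outer loop
      vertex 22.000 11.000 23.000
      vertex 7.601 0.538 23.000
      vertex 14.399 0.538 23.000
    endloop
  endfacet
  facet normal 0.0000 0.0000 1.0000
    outer loop
      vertex 22.000 11.000 23.000
      vertex 14.399 0.538 23.000
      vertex 19.899 4.534 23.000
    endloop
  endfacet
  facet normal 0.9511 0.3090 0.0000
    outer loop
      vertex 22.000 11.000 0.000
      vertex 19.899 17.466 0.000
      vertex 19.899 17.466 23.000
    endloop
  endfacet
  facet normal 0.9511 0.3090 0.0000
    outer loop
      vertex 22.000 11.000 0.000
      vertex 19.899 17.466 23.000
      vertex 22.000 11.000 23.000
    endloop
  endfacet
  facet normal 0.5878 0.8090 0.0000
    outer loop
      vertex 19.899 17.466 0.000
      vertex 14.399 21.462 0.000
      vertex 14.399 21.462 23.000
    endloop
  endfacet
  facet normal 0.5878 0.8090 0.0000
    outer loop
      vertex 19.899 17.466 0.000
      vertex 14.399 21.462 23.000
      vertex 19.899 17.466 23.000
    endloop
  endfacet
  facet normal 0.0000 1.0000 0.0000
    outer loop
      vertex 14.399 21.462 0.000
      vertex 7.601 21.462 0.000
      vertex 7.601 21.462 23.000
    endloop
  endfacet
  facet normal 0.0000 1.0000 0.0000
    outer loop
      vertex 14.399 21.462 0.000
      vertex 7.601 21.462 23.000
      vertex 14.399 21.462 23.000
    endloop
  endfacet
  facet normal -0.5878 0.8090 0.0000
    outer loop
      vertex 7.601 21.462 0.000
      vertex 2.101 17.466 0.000
      vertex 2.101 17.466 23.000
    endloop
  endfacet
  facet normal -0.5878 0.8090 0.0000
    outer loop
      vertex 7.601 21.462 0.000
      vertex 2.101 17.466 23.000
      vertex 7.601 21.462 23.000
    endloop
  endfacet
  facet normal -0.9511 0.3090 0.0000
    outer loop
      vertex 2.101 17.466 0.000
      vertex 0.000 11.000 0.000
      vertex 0.000 11.000 23.000
    endloop
  endfacet
  facet normal -0.9511 0.3090 0.0000
    outer loop
      vertex 2.101 17.466 0.000
      vertex 0.000 11.000 23.000
      vertex 2.101 17.466 23.000
    endloop
  endfacet
  facet normal -0.9511 -0.3090 0.0000
    outer loop
      vertex 0.000 11.000 0.000
      vertex 2.101 4.534 0.000
      vertex 2.101 4.534 23.000
    endloop
  endfacet
  facet normal -0.9511 -0.3090 0.0000
    outer loop
      vertex 0.000 11.000 0.000
      vertex 2.101 4.534 23.000
      vertex 0.000 11.000 23.000
    endloop
  endfacet
  facet normal -0.5878 -0.8090 0.0000
    outer loop
      vertex 2.101 4.534 0.000
      vertex 7.601 0.538 0.000
      vertex 7.601 0.538 23.000
    endloop
  endfacet
  facet normal -0.5878 -0.8090 0.0000
    outer loop
      vertex 2.101 4.534 0.000
      vertex 7.601 0.538 23.000
      vertex 2.101 4.534 23.000
    endloop
  endfacet
  facet normal 0.0000 -1.0000 0.0000
    outer loop
      vertex 7.601 0.538 0.000
      vertex 14.399 0.538 0.000
      vertex 14.399 0.538 23.000
    endloop
  endfacet
  facet normal 0.0000 -1.0000 0.0000
    outer loop
      vertex 7.601 0.538 0.000
      vertex 14.399 0.538 23.000
      vertex 7.601 0.538 23.000
    endloop
  endfacet
  facet normal 0.5878 -0.8090 0.0000
    outer loop
      vertex 14.399 0.538 0.000
      vertex 19.899 4.534 0.000
      vertex 19.899 4.534 23.000
    endloop
  endfacet
  facet normal 0.5878 -0.8090 0.0000
    outer loop
      vertex 14.399 0.538 0.000
      vertex 19.899 4.534 23.000
      vertex 14.399 0.538 23.000
    endloop
  endfacet
  facet normal 0.9511 -0.3090 0.0000
    outer loop
      vertex 19.899 4.534 0.000
      vertex 22.000 11.000 0.000
      vertex 22.000 11.000 23.000
    endloop
  endfacet
  facet normal 0.9511 -0.3090 0.0000
    outer loop
      vertex 19.899 4.534 0.000
      vertex 22.000 11.000 23.000
      vertex 19.899 4.534 23.000
    endloop
  endfacet
endsolid part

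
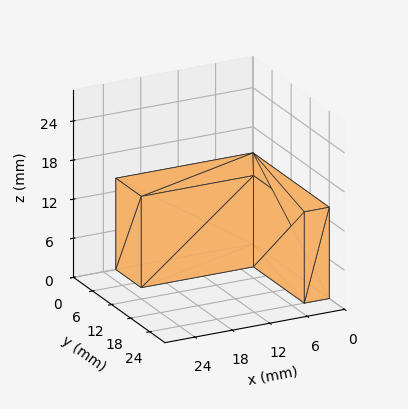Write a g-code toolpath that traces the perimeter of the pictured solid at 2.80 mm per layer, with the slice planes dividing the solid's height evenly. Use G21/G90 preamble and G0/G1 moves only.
Reading the render: the shape is an L-shaped prism: outer 22 × 24 mm, arm thicknesses ≈ 8 mm (horizontal) and 4 mm (vertical), extruded 14 mm in z (dimensions read to the nearest mm from the axis ticks). For the g-code, the solid's height is divided into equal slices at the stated Δz and each level perimeter traced with G1 moves after a G0 lift.

; perimeter-only toolpath
G21 ; units = mm
G90 ; absolute positioning
G28 ; home
; layer 1
G0 Z2.80
G0 X0.00 Y0.00
G1 X22.00 Y0.00
G1 X22.00 Y8.00
G1 X4.00 Y8.00
G1 X4.00 Y24.00
G1 X0.00 Y24.00
G1 X0.00 Y0.00
; layer 2
G0 Z5.60
G0 X0.00 Y0.00
G1 X22.00 Y0.00
G1 X22.00 Y8.00
G1 X4.00 Y8.00
G1 X4.00 Y24.00
G1 X0.00 Y24.00
G1 X0.00 Y0.00
; layer 3
G0 Z8.40
G0 X0.00 Y0.00
G1 X22.00 Y0.00
G1 X22.00 Y8.00
G1 X4.00 Y8.00
G1 X4.00 Y24.00
G1 X0.00 Y24.00
G1 X0.00 Y0.00
; layer 4
G0 Z11.20
G0 X0.00 Y0.00
G1 X22.00 Y0.00
G1 X22.00 Y8.00
G1 X4.00 Y8.00
G1 X4.00 Y24.00
G1 X0.00 Y24.00
G1 X0.00 Y0.00
; layer 5
G0 Z14.00
G0 X0.00 Y0.00
G1 X22.00 Y0.00
G1 X22.00 Y8.00
G1 X4.00 Y8.00
G1 X4.00 Y24.00
G1 X0.00 Y24.00
G1 X0.00 Y0.00
M2 ; end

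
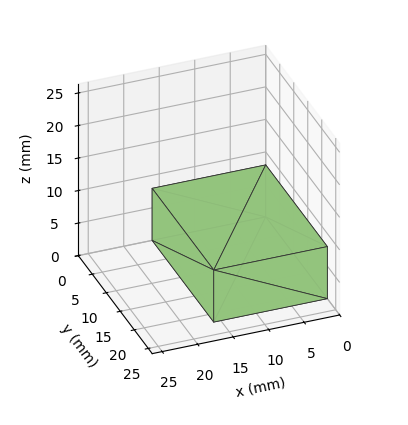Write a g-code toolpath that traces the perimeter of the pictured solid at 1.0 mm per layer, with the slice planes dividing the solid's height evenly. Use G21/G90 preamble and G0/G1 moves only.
Reading the render: the shape is a rectangular box, roughly 16 × 22 mm footprint and 8 mm tall (dimensions read to the nearest mm from the axis ticks). For the g-code, the solid's height is divided into equal slices at the stated Δz and each level perimeter traced with G1 moves after a G0 lift.

; perimeter-only toolpath
G21 ; units = mm
G90 ; absolute positioning
G28 ; home
; layer 1
G0 Z1.0
G0 X0.0 Y0.0
G1 X16.0 Y0.0
G1 X16.0 Y22.0
G1 X0.0 Y22.0
G1 X0.0 Y0.0
; layer 2
G0 Z2.0
G0 X0.0 Y0.0
G1 X16.0 Y0.0
G1 X16.0 Y22.0
G1 X0.0 Y22.0
G1 X0.0 Y0.0
; layer 3
G0 Z3.0
G0 X0.0 Y0.0
G1 X16.0 Y0.0
G1 X16.0 Y22.0
G1 X0.0 Y22.0
G1 X0.0 Y0.0
; layer 4
G0 Z4.0
G0 X0.0 Y0.0
G1 X16.0 Y0.0
G1 X16.0 Y22.0
G1 X0.0 Y22.0
G1 X0.0 Y0.0
; layer 5
G0 Z5.0
G0 X0.0 Y0.0
G1 X16.0 Y0.0
G1 X16.0 Y22.0
G1 X0.0 Y22.0
G1 X0.0 Y0.0
; layer 6
G0 Z6.0
G0 X0.0 Y0.0
G1 X16.0 Y0.0
G1 X16.0 Y22.0
G1 X0.0 Y22.0
G1 X0.0 Y0.0
; layer 7
G0 Z7.0
G0 X0.0 Y0.0
G1 X16.0 Y0.0
G1 X16.0 Y22.0
G1 X0.0 Y22.0
G1 X0.0 Y0.0
; layer 8
G0 Z8.0
G0 X0.0 Y0.0
G1 X16.0 Y0.0
G1 X16.0 Y22.0
G1 X0.0 Y22.0
G1 X0.0 Y0.0
M2 ; end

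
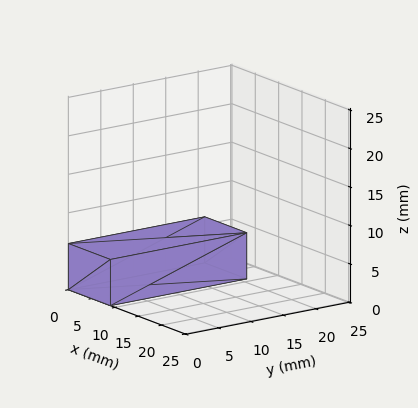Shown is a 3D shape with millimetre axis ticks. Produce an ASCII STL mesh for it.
Reading the render: the shape is a rectangular box, roughly 9 × 21 mm footprint and 6 mm tall (dimensions read to the nearest mm from the axis ticks). For the STL, each face is triangulated and given an outward normal.

solid part
  facet normal 0.0000 0.0000 -1.0000
    outer loop
      vertex 9.000 21.000 0.000
      vertex 9.000 0.000 0.000
      vertex 0.000 0.000 0.000
    endloop
  endfacet
  facet normal 0.0000 0.0000 -1.0000
    outer loop
      vertex 0.000 21.000 0.000
      vertex 9.000 21.000 0.000
      vertex 0.000 0.000 0.000
    endloop
  endfacet
  facet normal 0.0000 0.0000 1.0000
    outer loop
      vertex 0.000 0.000 6.000
      vertex 9.000 0.000 6.000
      vertex 9.000 21.000 6.000
    endloop
  endfacet
  facet normal 0.0000 0.0000 1.0000
    outer loop
      vertex 0.000 0.000 6.000
      vertex 9.000 21.000 6.000
      vertex 0.000 21.000 6.000
    endloop
  endfacet
  facet normal 0.0000 -1.0000 0.0000
    outer loop
      vertex 0.000 0.000 0.000
      vertex 9.000 0.000 0.000
      vertex 9.000 0.000 6.000
    endloop
  endfacet
  facet normal 0.0000 -1.0000 0.0000
    outer loop
      vertex 0.000 0.000 0.000
      vertex 9.000 0.000 6.000
      vertex 0.000 0.000 6.000
    endloop
  endfacet
  facet normal 0.0000 1.0000 0.0000
    outer loop
      vertex 9.000 21.000 6.000
      vertex 9.000 21.000 0.000
      vertex 0.000 21.000 0.000
    endloop
  endfacet
  facet normal 0.0000 1.0000 0.0000
    outer loop
      vertex 0.000 21.000 6.000
      vertex 9.000 21.000 6.000
      vertex 0.000 21.000 0.000
    endloop
  endfacet
  facet normal -1.0000 0.0000 0.0000
    outer loop
      vertex 0.000 21.000 6.000
      vertex 0.000 21.000 0.000
      vertex 0.000 0.000 0.000
    endloop
  endfacet
  facet normal -1.0000 0.0000 0.0000
    outer loop
      vertex 0.000 0.000 6.000
      vertex 0.000 21.000 6.000
      vertex 0.000 0.000 0.000
    endloop
  endfacet
  facet normal 1.0000 0.0000 0.0000
    outer loop
      vertex 9.000 0.000 0.000
      vertex 9.000 21.000 0.000
      vertex 9.000 21.000 6.000
    endloop
  endfacet
  facet normal 1.0000 0.0000 0.0000
    outer loop
      vertex 9.000 0.000 0.000
      vertex 9.000 21.000 6.000
      vertex 9.000 0.000 6.000
    endloop
  endfacet
endsolid part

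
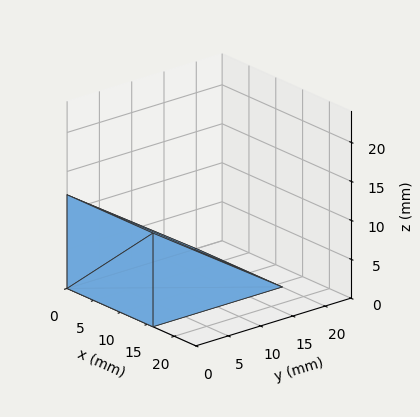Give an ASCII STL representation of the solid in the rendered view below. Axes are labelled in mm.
Reading the render: the shape is a wedge (ramp): 16 × 20 mm base, rising to 12 mm along the y=0 edge and sloping linearly to z=0 at y=20 (dimensions read to the nearest mm from the axis ticks). For the STL, each face is triangulated and given an outward normal.

solid part
  facet normal 0.0000 0.0000 -1.0000
    outer loop
      vertex 16.0 20.0 0.0
      vertex 16.0 0.0 0.0
      vertex 0.0 0.0 0.0
    endloop
  endfacet
  facet normal 0.0000 0.0000 -1.0000
    outer loop
      vertex 0.0 20.0 0.0
      vertex 16.0 20.0 0.0
      vertex 0.0 0.0 0.0
    endloop
  endfacet
  facet normal 0.0000 -1.0000 0.0000
    outer loop
      vertex 0.0 0.0 0.0
      vertex 16.0 0.0 0.0
      vertex 16.0 0.0 12.0
    endloop
  endfacet
  facet normal 0.0000 -1.0000 0.0000
    outer loop
      vertex 0.0 0.0 0.0
      vertex 16.0 0.0 12.0
      vertex 0.0 0.0 12.0
    endloop
  endfacet
  facet normal 0.0000 0.5145 0.8575
    outer loop
      vertex 0.0 0.0 12.0
      vertex 16.0 0.0 12.0
      vertex 16.0 20.0 0.0
    endloop
  endfacet
  facet normal 0.0000 0.5145 0.8575
    outer loop
      vertex 0.0 0.0 12.0
      vertex 16.0 20.0 0.0
      vertex 0.0 20.0 0.0
    endloop
  endfacet
  facet normal -1.0000 0.0000 0.0000
    outer loop
      vertex 0.0 0.0 12.0
      vertex 0.0 20.0 0.0
      vertex 0.0 0.0 0.0
    endloop
  endfacet
  facet normal 1.0000 0.0000 0.0000
    outer loop
      vertex 16.0 0.0 0.0
      vertex 16.0 20.0 0.0
      vertex 16.0 0.0 12.0
    endloop
  endfacet
endsolid part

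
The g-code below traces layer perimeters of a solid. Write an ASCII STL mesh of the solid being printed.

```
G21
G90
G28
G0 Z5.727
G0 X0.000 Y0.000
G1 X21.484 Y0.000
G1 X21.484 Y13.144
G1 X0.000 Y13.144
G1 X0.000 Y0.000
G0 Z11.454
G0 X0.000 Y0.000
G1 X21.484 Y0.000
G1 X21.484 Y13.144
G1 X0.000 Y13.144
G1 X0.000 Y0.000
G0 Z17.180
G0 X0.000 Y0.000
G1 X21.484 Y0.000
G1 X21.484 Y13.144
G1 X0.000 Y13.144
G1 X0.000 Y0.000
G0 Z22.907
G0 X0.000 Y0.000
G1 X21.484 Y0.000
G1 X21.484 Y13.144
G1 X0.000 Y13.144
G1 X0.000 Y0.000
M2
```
solid part
  facet normal 0.0000 0.0000 -1.0000
    outer loop
      vertex 21.484 13.144 0.000
      vertex 21.484 0.000 0.000
      vertex 0.000 0.000 0.000
    endloop
  endfacet
  facet normal 0.0000 0.0000 -1.0000
    outer loop
      vertex 0.000 13.144 0.000
      vertex 21.484 13.144 0.000
      vertex 0.000 0.000 0.000
    endloop
  endfacet
  facet normal 0.0000 0.0000 1.0000
    outer loop
      vertex 0.000 0.000 22.907
      vertex 21.484 0.000 22.907
      vertex 21.484 13.144 22.907
    endloop
  endfacet
  facet normal 0.0000 0.0000 1.0000
    outer loop
      vertex 0.000 0.000 22.907
      vertex 21.484 13.144 22.907
      vertex 0.000 13.144 22.907
    endloop
  endfacet
  facet normal 0.0000 -1.0000 0.0000
    outer loop
      vertex 0.000 0.000 0.000
      vertex 21.484 0.000 0.000
      vertex 21.484 0.000 22.907
    endloop
  endfacet
  facet normal 0.0000 -1.0000 0.0000
    outer loop
      vertex 0.000 0.000 0.000
      vertex 21.484 0.000 22.907
      vertex 0.000 0.000 22.907
    endloop
  endfacet
  facet normal 0.0000 1.0000 0.0000
    outer loop
      vertex 21.484 13.144 22.907
      vertex 21.484 13.144 0.000
      vertex 0.000 13.144 0.000
    endloop
  endfacet
  facet normal 0.0000 1.0000 0.0000
    outer loop
      vertex 0.000 13.144 22.907
      vertex 21.484 13.144 22.907
      vertex 0.000 13.144 0.000
    endloop
  endfacet
  facet normal -1.0000 0.0000 0.0000
    outer loop
      vertex 0.000 13.144 22.907
      vertex 0.000 13.144 0.000
      vertex 0.000 0.000 0.000
    endloop
  endfacet
  facet normal -1.0000 0.0000 0.0000
    outer loop
      vertex 0.000 0.000 22.907
      vertex 0.000 13.144 22.907
      vertex 0.000 0.000 0.000
    endloop
  endfacet
  facet normal 1.0000 0.0000 0.0000
    outer loop
      vertex 21.484 0.000 0.000
      vertex 21.484 13.144 0.000
      vertex 21.484 13.144 22.907
    endloop
  endfacet
  facet normal 1.0000 0.0000 0.0000
    outer loop
      vertex 21.484 0.000 0.000
      vertex 21.484 13.144 22.907
      vertex 21.484 0.000 22.907
    endloop
  endfacet
endsolid part

The G0 Z moves step by Δz≈5.727 mm. Every layer's G1 loop is the same polygon, so the solid is a straight extrusion of it from z=0 to z≈22.9. Closing with flat bottom and top caps and triangulating gives 12 facets — a rectangular box, roughly 21.5 × 13.1 mm footprint and 22.9 mm tall.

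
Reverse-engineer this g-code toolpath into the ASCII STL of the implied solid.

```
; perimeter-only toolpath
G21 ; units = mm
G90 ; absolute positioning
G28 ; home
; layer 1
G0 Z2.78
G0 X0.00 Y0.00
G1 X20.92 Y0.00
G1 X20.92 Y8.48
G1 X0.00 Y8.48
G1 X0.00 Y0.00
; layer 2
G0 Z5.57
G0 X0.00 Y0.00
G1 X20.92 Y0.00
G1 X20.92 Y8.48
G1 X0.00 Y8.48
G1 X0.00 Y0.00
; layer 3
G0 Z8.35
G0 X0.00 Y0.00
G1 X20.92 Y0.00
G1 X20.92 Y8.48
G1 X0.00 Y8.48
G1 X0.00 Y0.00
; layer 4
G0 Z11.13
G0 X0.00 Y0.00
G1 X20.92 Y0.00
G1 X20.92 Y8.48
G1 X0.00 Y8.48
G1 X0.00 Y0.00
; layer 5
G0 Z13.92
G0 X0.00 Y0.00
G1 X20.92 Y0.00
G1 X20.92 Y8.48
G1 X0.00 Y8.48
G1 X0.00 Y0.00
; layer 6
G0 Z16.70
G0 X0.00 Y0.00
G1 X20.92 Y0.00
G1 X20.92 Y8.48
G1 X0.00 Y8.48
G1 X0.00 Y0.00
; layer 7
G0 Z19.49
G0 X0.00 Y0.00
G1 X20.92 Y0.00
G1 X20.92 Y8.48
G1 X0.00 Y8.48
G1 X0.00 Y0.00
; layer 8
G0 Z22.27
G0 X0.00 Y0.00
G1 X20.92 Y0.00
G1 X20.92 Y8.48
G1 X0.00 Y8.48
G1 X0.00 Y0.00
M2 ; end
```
solid part
  facet normal 0.0000 0.0000 -1.0000
    outer loop
      vertex 20.92 8.48 0.00
      vertex 20.92 0.00 0.00
      vertex 0.00 0.00 0.00
    endloop
  endfacet
  facet normal 0.0000 0.0000 -1.0000
    outer loop
      vertex 0.00 8.48 0.00
      vertex 20.92 8.48 0.00
      vertex 0.00 0.00 0.00
    endloop
  endfacet
  facet normal 0.0000 0.0000 1.0000
    outer loop
      vertex 0.00 0.00 22.27
      vertex 20.92 0.00 22.27
      vertex 20.92 8.48 22.27
    endloop
  endfacet
  facet normal 0.0000 0.0000 1.0000
    outer loop
      vertex 0.00 0.00 22.27
      vertex 20.92 8.48 22.27
      vertex 0.00 8.48 22.27
    endloop
  endfacet
  facet normal 0.0000 -1.0000 0.0000
    outer loop
      vertex 0.00 0.00 0.00
      vertex 20.92 0.00 0.00
      vertex 20.92 0.00 22.27
    endloop
  endfacet
  facet normal 0.0000 -1.0000 0.0000
    outer loop
      vertex 0.00 0.00 0.00
      vertex 20.92 0.00 22.27
      vertex 0.00 0.00 22.27
    endloop
  endfacet
  facet normal 0.0000 1.0000 0.0000
    outer loop
      vertex 20.92 8.48 22.27
      vertex 20.92 8.48 0.00
      vertex 0.00 8.48 0.00
    endloop
  endfacet
  facet normal 0.0000 1.0000 0.0000
    outer loop
      vertex 0.00 8.48 22.27
      vertex 20.92 8.48 22.27
      vertex 0.00 8.48 0.00
    endloop
  endfacet
  facet normal -1.0000 0.0000 0.0000
    outer loop
      vertex 0.00 8.48 22.27
      vertex 0.00 8.48 0.00
      vertex 0.00 0.00 0.00
    endloop
  endfacet
  facet normal -1.0000 0.0000 0.0000
    outer loop
      vertex 0.00 0.00 22.27
      vertex 0.00 8.48 22.27
      vertex 0.00 0.00 0.00
    endloop
  endfacet
  facet normal 1.0000 0.0000 0.0000
    outer loop
      vertex 20.92 0.00 0.00
      vertex 20.92 8.48 0.00
      vertex 20.92 8.48 22.27
    endloop
  endfacet
  facet normal 1.0000 0.0000 0.0000
    outer loop
      vertex 20.92 0.00 0.00
      vertex 20.92 8.48 22.27
      vertex 20.92 0.00 22.27
    endloop
  endfacet
endsolid part

The G0 Z moves step by Δz≈2.78 mm. Every layer's G1 loop is the same polygon, so the solid is a straight extrusion of it from z=0 to z≈22.3. Closing with flat bottom and top caps and triangulating gives 12 facets — a rectangular box, roughly 20.9 × 8.48 mm footprint and 22.3 mm tall.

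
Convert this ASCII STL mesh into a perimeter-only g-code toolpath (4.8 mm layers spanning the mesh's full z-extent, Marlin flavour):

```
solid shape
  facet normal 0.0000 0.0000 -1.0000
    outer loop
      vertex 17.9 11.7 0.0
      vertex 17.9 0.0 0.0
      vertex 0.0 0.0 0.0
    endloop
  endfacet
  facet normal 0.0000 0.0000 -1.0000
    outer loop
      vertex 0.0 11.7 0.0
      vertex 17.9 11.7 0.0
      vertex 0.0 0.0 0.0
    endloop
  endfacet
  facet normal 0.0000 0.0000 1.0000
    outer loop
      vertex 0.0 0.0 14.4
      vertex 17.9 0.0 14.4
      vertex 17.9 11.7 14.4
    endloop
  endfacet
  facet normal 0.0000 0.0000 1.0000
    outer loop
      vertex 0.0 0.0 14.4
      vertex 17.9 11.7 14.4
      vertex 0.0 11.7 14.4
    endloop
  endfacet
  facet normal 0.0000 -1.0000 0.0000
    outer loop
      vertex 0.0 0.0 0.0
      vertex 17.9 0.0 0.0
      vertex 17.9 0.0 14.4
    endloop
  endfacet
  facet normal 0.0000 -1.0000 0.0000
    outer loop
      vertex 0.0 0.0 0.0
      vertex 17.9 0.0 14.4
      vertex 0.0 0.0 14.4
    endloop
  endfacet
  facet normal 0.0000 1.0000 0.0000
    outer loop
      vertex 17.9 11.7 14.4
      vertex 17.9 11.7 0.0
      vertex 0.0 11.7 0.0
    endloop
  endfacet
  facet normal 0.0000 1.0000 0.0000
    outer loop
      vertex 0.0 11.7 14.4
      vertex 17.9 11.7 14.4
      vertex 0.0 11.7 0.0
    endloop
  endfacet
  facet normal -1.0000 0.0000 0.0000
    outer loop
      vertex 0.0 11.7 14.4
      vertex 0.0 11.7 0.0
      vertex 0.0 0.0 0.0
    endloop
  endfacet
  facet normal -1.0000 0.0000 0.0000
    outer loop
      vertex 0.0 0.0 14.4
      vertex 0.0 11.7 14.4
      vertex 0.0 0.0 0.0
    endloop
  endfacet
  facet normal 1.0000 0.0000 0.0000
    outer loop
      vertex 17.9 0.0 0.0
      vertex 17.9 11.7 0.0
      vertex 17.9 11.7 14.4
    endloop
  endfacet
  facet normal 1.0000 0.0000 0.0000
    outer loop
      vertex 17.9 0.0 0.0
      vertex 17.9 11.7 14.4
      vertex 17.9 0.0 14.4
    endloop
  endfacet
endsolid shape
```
; perimeter-only toolpath
G21 ; units = mm
G90 ; absolute positioning
G28 ; home
; layer 1
G0 Z4.8
G0 X0.0 Y0.0
G1 X17.9 Y0.0
G1 X17.9 Y11.7
G1 X0.0 Y11.7
G1 X0.0 Y0.0
; layer 2
G0 Z9.6
G0 X0.0 Y0.0
G1 X17.9 Y0.0
G1 X17.9 Y11.7
G1 X0.0 Y11.7
G1 X0.0 Y0.0
; layer 3
G0 Z14.4
G0 X0.0 Y0.0
G1 X17.9 Y0.0
G1 X17.9 Y11.7
G1 X0.0 Y11.7
G1 X0.0 Y0.0
M2 ; end

The solid is a rectangular box, roughly 17.9 × 11.7 mm footprint and 14.4 mm tall. Slicing at Δz = 4.8 mm — 3 equal slices spanning the solid's height, so layer i sits at z = i·h/3 — gives 3 non-empty perimeters. Each is a 4-segment closed polygon; G0 lifts to the layer z and rapids to the start vertex, then G1 traces the edges.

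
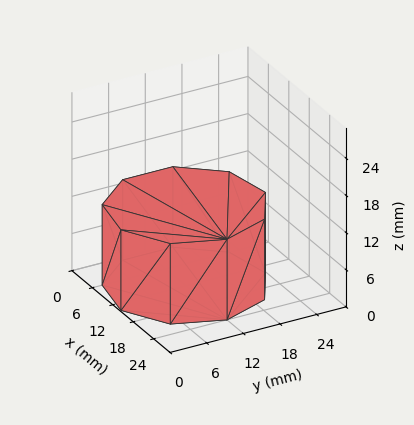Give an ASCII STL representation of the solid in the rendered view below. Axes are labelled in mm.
Reading the render: the shape is a regular 9-sided prism (a cylinder approximated with 9 flat sides), circumscribed radius ≈ 12 mm, height ≈ 13 mm (dimensions read to the nearest mm from the axis ticks). For the STL, each face is triangulated and given an outward normal.

solid part
  facet normal 0.0000 0.0000 -1.0000
    outer loop
      vertex 14.084 23.818 0.000
      vertex 21.193 19.713 0.000
      vertex 24.000 12.000 0.000
    endloop
  endfacet
  facet normal 0.0000 0.0000 -1.0000
    outer loop
      vertex 6.000 22.392 0.000
      vertex 14.084 23.818 0.000
      vertex 24.000 12.000 0.000
    endloop
  endfacet
  facet normal 0.0000 0.0000 -1.0000
    outer loop
      vertex 0.724 16.104 0.000
      vertex 6.000 22.392 0.000
      vertex 24.000 12.000 0.000
    endloop
  endfacet
  facet normal 0.0000 0.0000 -1.0000
    outer loop
      vertex 0.724 7.896 0.000
      vertex 0.724 16.104 0.000
      vertex 24.000 12.000 0.000
    endloop
  endfacet
  facet normal 0.0000 0.0000 -1.0000
    outer loop
      vertex 6.000 1.608 0.000
      vertex 0.724 7.896 0.000
      vertex 24.000 12.000 0.000
    endloop
  endfacet
  facet normal 0.0000 0.0000 -1.0000
    outer loop
      vertex 14.084 0.182 0.000
      vertex 6.000 1.608 0.000
      vertex 24.000 12.000 0.000
    endloop
  endfacet
  facet normal 0.0000 0.0000 -1.0000
    outer loop
      vertex 21.193 4.287 0.000
      vertex 14.084 0.182 0.000
      vertex 24.000 12.000 0.000
    endloop
  endfacet
  facet normal 0.0000 0.0000 1.0000
    outer loop
      vertex 24.000 12.000 13.000
      vertex 21.193 19.713 13.000
      vertex 14.084 23.818 13.000
    endloop
  endfacet
  facet normal 0.0000 0.0000 1.0000
    outer loop
      vertex 24.000 12.000 13.000
      vertex 14.084 23.818 13.000
      vertex 6.000 22.392 13.000
    endloop
  endfacet
  facet normal 0.0000 0.0000 1.0000
    outer loop
      vertex 24.000 12.000 13.000
      vertex 6.000 22.392 13.000
      vertex 0.724 16.104 13.000
    endloop
  endfacet
  facet normal 0.0000 0.0000 1.0000
    outer loop
      vertex 24.000 12.000 13.000
      vertex 0.724 16.104 13.000
      vertex 0.724 7.896 13.000
    endloop
  endfacet
  facet normal 0.0000 0.0000 1.0000
    outer loop
      vertex 24.000 12.000 13.000
      vertex 0.724 7.896 13.000
      vertex 6.000 1.608 13.000
    endloop
  endfacet
  facet normal 0.0000 0.0000 1.0000
    outer loop
      vertex 24.000 12.000 13.000
      vertex 6.000 1.608 13.000
      vertex 14.084 0.182 13.000
    endloop
  endfacet
  facet normal 0.0000 0.0000 1.0000
    outer loop
      vertex 24.000 12.000 13.000
      vertex 14.084 0.182 13.000
      vertex 21.193 4.287 13.000
    endloop
  endfacet
  facet normal 0.9397 0.3420 0.0000
    outer loop
      vertex 24.000 12.000 0.000
      vertex 21.193 19.713 0.000
      vertex 21.193 19.713 13.000
    endloop
  endfacet
  facet normal 0.9397 0.3420 0.0000
    outer loop
      vertex 24.000 12.000 0.000
      vertex 21.193 19.713 13.000
      vertex 24.000 12.000 13.000
    endloop
  endfacet
  facet normal 0.5001 0.8660 0.0000
    outer loop
      vertex 21.193 19.713 0.000
      vertex 14.084 23.818 0.000
      vertex 14.084 23.818 13.000
    endloop
  endfacet
  facet normal 0.5001 0.8660 0.0000
    outer loop
      vertex 21.193 19.713 0.000
      vertex 14.084 23.818 13.000
      vertex 21.193 19.713 13.000
    endloop
  endfacet
  facet normal -0.1737 0.9848 0.0000
    outer loop
      vertex 14.084 23.818 0.000
      vertex 6.000 22.392 0.000
      vertex 6.000 22.392 13.000
    endloop
  endfacet
  facet normal -0.1737 0.9848 0.0000
    outer loop
      vertex 14.084 23.818 0.000
      vertex 6.000 22.392 13.000
      vertex 14.084 23.818 13.000
    endloop
  endfacet
  facet normal -0.7661 0.6428 0.0000
    outer loop
      vertex 6.000 22.392 0.000
      vertex 0.724 16.104 0.000
      vertex 0.724 16.104 13.000
    endloop
  endfacet
  facet normal -0.7661 0.6428 0.0000
    outer loop
      vertex 6.000 22.392 0.000
      vertex 0.724 16.104 13.000
      vertex 6.000 22.392 13.000
    endloop
  endfacet
  facet normal -1.0000 0.0000 0.0000
    outer loop
      vertex 0.724 16.104 0.000
      vertex 0.724 7.896 0.000
      vertex 0.724 7.896 13.000
    endloop
  endfacet
  facet normal -1.0000 0.0000 0.0000
    outer loop
      vertex 0.724 16.104 0.000
      vertex 0.724 7.896 13.000
      vertex 0.724 16.104 13.000
    endloop
  endfacet
  facet normal -0.7661 -0.6428 0.0000
    outer loop
      vertex 0.724 7.896 0.000
      vertex 6.000 1.608 0.000
      vertex 6.000 1.608 13.000
    endloop
  endfacet
  facet normal -0.7661 -0.6428 0.0000
    outer loop
      vertex 0.724 7.896 0.000
      vertex 6.000 1.608 13.000
      vertex 0.724 7.896 13.000
    endloop
  endfacet
  facet normal -0.1737 -0.9848 0.0000
    outer loop
      vertex 6.000 1.608 0.000
      vertex 14.084 0.182 0.000
      vertex 14.084 0.182 13.000
    endloop
  endfacet
  facet normal -0.1737 -0.9848 0.0000
    outer loop
      vertex 6.000 1.608 0.000
      vertex 14.084 0.182 13.000
      vertex 6.000 1.608 13.000
    endloop
  endfacet
  facet normal 0.5001 -0.8660 0.0000
    outer loop
      vertex 14.084 0.182 0.000
      vertex 21.193 4.287 0.000
      vertex 21.193 4.287 13.000
    endloop
  endfacet
  facet normal 0.5001 -0.8660 0.0000
    outer loop
      vertex 14.084 0.182 0.000
      vertex 21.193 4.287 13.000
      vertex 14.084 0.182 13.000
    endloop
  endfacet
  facet normal 0.9397 -0.3420 0.0000
    outer loop
      vertex 21.193 4.287 0.000
      vertex 24.000 12.000 0.000
      vertex 24.000 12.000 13.000
    endloop
  endfacet
  facet normal 0.9397 -0.3420 0.0000
    outer loop
      vertex 21.193 4.287 0.000
      vertex 24.000 12.000 13.000
      vertex 21.193 4.287 13.000
    endloop
  endfacet
endsolid part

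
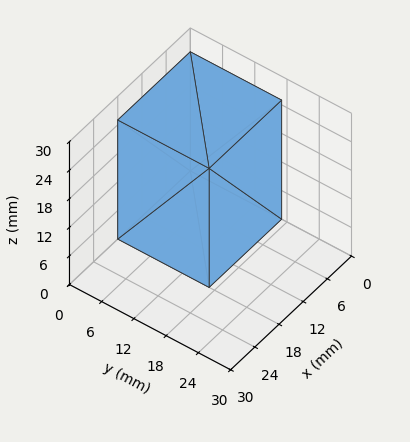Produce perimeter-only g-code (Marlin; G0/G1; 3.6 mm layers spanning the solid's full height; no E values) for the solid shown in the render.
Reading the render: the shape is a rectangular box, roughly 18 × 17 mm footprint and 25 mm tall (dimensions read to the nearest mm from the axis ticks). For the g-code, the solid's height is divided into equal slices at the stated Δz and each level perimeter traced with G1 moves after a G0 lift.

; perimeter-only toolpath
G21 ; units = mm
G90 ; absolute positioning
G28 ; home
; layer 1
G0 Z3.6
G0 X0.0 Y0.0
G1 X18.0 Y0.0
G1 X18.0 Y17.0
G1 X0.0 Y17.0
G1 X0.0 Y0.0
; layer 2
G0 Z7.1
G0 X0.0 Y0.0
G1 X18.0 Y0.0
G1 X18.0 Y17.0
G1 X0.0 Y17.0
G1 X0.0 Y0.0
; layer 3
G0 Z10.7
G0 X0.0 Y0.0
G1 X18.0 Y0.0
G1 X18.0 Y17.0
G1 X0.0 Y17.0
G1 X0.0 Y0.0
; layer 4
G0 Z14.3
G0 X0.0 Y0.0
G1 X18.0 Y0.0
G1 X18.0 Y17.0
G1 X0.0 Y17.0
G1 X0.0 Y0.0
; layer 5
G0 Z17.9
G0 X0.0 Y0.0
G1 X18.0 Y0.0
G1 X18.0 Y17.0
G1 X0.0 Y17.0
G1 X0.0 Y0.0
; layer 6
G0 Z21.4
G0 X0.0 Y0.0
G1 X18.0 Y0.0
G1 X18.0 Y17.0
G1 X0.0 Y17.0
G1 X0.0 Y0.0
; layer 7
G0 Z25.0
G0 X0.0 Y0.0
G1 X18.0 Y0.0
G1 X18.0 Y17.0
G1 X0.0 Y17.0
G1 X0.0 Y0.0
M2 ; end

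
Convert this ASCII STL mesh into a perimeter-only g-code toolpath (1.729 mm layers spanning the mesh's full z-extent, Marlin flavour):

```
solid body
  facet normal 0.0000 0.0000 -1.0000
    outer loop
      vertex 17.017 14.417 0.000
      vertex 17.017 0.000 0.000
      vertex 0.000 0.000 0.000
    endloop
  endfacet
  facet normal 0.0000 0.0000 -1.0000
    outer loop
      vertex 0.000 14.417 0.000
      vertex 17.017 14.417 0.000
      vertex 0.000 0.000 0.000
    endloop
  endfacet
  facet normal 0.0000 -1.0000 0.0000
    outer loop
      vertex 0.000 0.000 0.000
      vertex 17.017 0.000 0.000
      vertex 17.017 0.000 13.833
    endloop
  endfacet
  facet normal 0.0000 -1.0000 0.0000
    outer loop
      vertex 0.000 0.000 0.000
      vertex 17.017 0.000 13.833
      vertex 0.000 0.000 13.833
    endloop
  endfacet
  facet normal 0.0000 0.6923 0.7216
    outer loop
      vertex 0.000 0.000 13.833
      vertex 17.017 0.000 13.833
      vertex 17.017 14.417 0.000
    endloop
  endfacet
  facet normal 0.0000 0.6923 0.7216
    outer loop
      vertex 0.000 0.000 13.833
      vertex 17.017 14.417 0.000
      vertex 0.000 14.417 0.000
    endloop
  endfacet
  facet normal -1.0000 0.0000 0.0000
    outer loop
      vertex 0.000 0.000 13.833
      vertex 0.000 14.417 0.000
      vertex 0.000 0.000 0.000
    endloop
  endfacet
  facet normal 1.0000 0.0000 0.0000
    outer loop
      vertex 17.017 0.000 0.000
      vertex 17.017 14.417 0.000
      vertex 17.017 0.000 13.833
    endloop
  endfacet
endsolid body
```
; perimeter-only toolpath
G21 ; units = mm
G90 ; absolute positioning
G28 ; home
; layer 1
G0 Z1.729
G0 X0.000 Y0.000
G1 X17.017 Y0.000
G1 X17.017 Y12.615
G1 X0.000 Y12.615
G1 X0.000 Y0.000
; layer 2
G0 Z3.458
G0 X0.000 Y0.000
G1 X17.017 Y0.000
G1 X17.017 Y10.813
G1 X0.000 Y10.813
G1 X0.000 Y0.000
; layer 3
G0 Z5.187
G0 X0.000 Y0.000
G1 X17.017 Y0.000
G1 X17.017 Y9.011
G1 X0.000 Y9.011
G1 X0.000 Y0.000
; layer 4
G0 Z6.917
G0 X0.000 Y0.000
G1 X17.017 Y0.000
G1 X17.017 Y7.208
G1 X0.000 Y7.208
G1 X0.000 Y0.000
; layer 5
G0 Z8.646
G0 X0.000 Y0.000
G1 X17.017 Y0.000
G1 X17.017 Y5.406
G1 X0.000 Y5.406
G1 X0.000 Y0.000
; layer 6
G0 Z10.375
G0 X0.000 Y0.000
G1 X17.017 Y0.000
G1 X17.017 Y3.604
G1 X0.000 Y3.604
G1 X0.000 Y0.000
; layer 7
G0 Z12.104
G0 X0.000 Y0.000
G1 X17.017 Y0.000
G1 X17.017 Y1.802
G1 X0.000 Y1.802
G1 X0.000 Y0.000
M2 ; end

The solid is a wedge (ramp): 17 × 14.4 mm base, rising to 13.8 mm along the y=0 edge and sloping linearly to z=0 at y=14.4. Slicing at Δz = 1.729 mm — 8 equal slices spanning the solid's height, so layer i sits at z = i·h/8 — gives 7 non-empty perimeters. Each is a 4-segment closed polygon; G0 lifts to the layer z and rapids to the start vertex, then G1 traces the edges. The cross-section shrinks linearly with z (the slice at the apex is degenerate and omitted).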